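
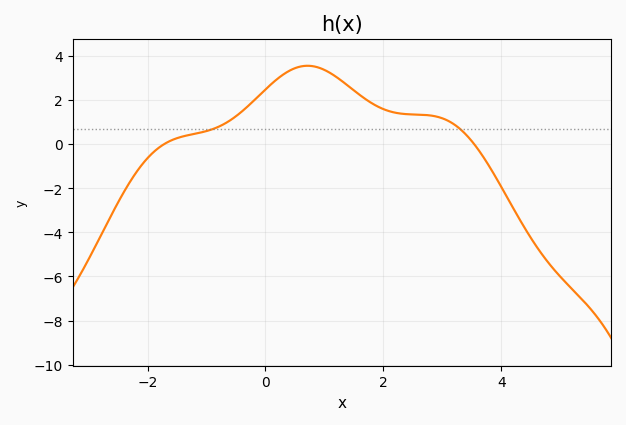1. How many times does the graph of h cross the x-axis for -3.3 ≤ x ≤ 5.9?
2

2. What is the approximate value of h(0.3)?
3.15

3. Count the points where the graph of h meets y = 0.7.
2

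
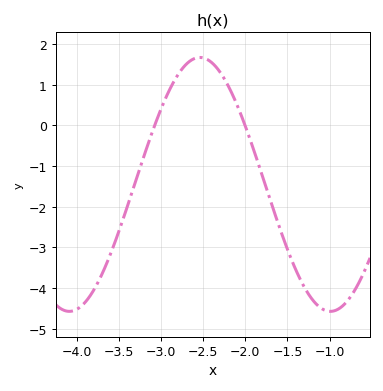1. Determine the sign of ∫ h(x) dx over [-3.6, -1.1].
negative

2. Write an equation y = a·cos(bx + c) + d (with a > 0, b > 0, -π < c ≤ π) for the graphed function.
y = 3.12cos(2x - 1.1) - 1.45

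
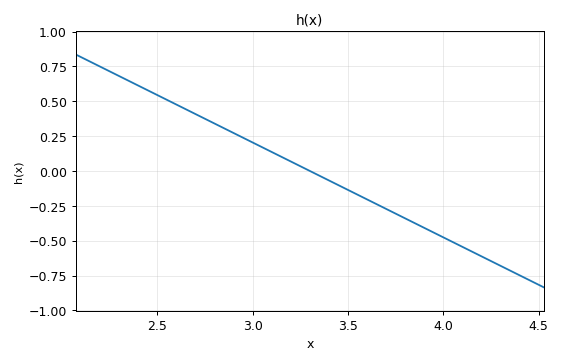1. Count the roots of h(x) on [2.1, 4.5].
1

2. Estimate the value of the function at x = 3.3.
0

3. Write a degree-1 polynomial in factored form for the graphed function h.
y = -0.68(x - 3.3)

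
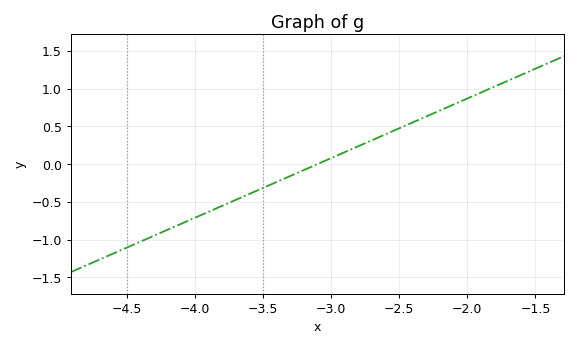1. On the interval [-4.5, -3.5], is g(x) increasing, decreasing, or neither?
increasing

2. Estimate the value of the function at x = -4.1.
-0.79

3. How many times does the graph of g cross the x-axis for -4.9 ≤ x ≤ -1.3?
1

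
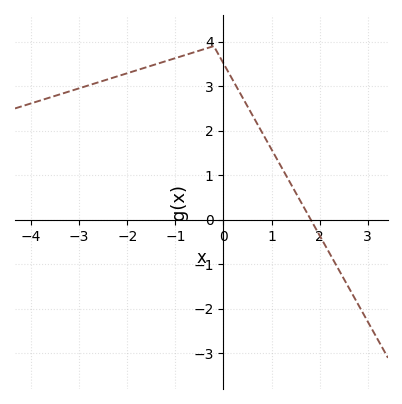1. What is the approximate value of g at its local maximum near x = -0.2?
3.9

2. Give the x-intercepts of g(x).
1.82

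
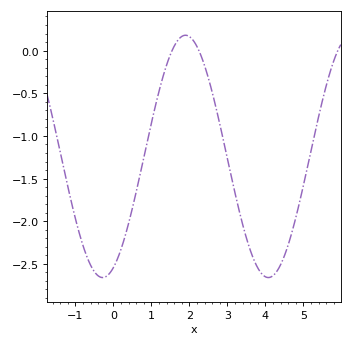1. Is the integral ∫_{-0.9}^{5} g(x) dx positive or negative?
negative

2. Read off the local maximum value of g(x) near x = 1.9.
0.18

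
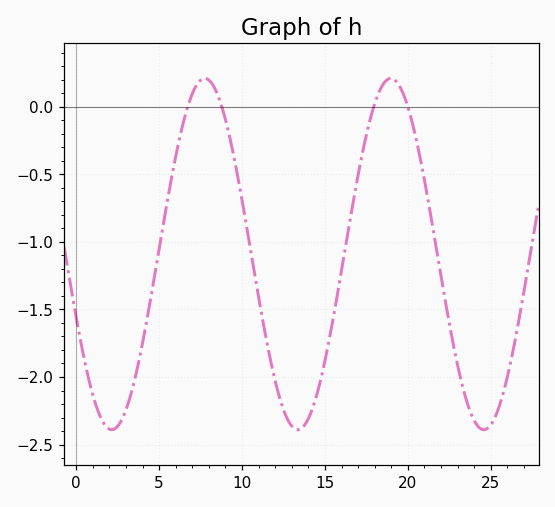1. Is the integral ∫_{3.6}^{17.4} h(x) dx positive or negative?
negative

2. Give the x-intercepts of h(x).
6.72, 8.78, 17.9, 20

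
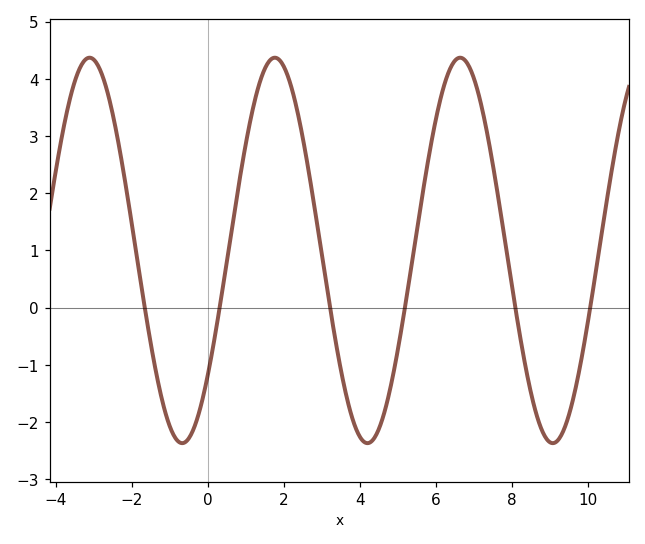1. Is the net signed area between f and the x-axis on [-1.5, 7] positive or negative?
positive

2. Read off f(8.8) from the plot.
-2.2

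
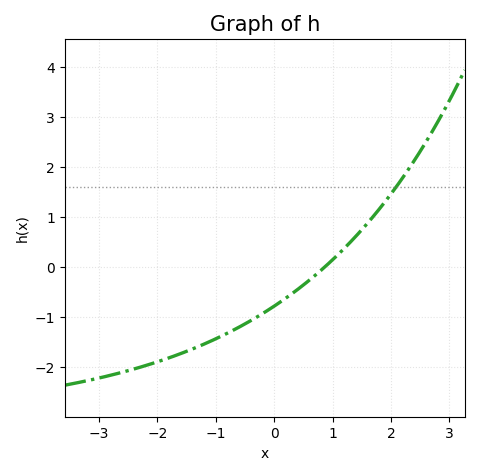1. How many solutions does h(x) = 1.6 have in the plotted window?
1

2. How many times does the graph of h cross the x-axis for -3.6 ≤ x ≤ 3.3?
1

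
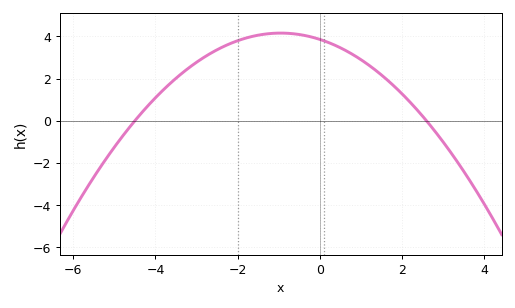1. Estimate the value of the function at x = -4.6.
-0.2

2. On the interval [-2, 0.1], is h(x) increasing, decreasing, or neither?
neither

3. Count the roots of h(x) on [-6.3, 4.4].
2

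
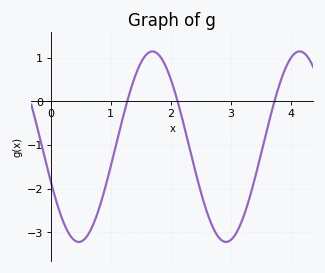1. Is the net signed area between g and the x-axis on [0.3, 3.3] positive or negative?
negative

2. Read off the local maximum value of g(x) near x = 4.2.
1.14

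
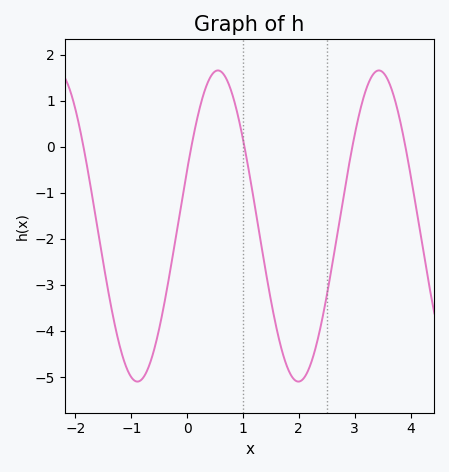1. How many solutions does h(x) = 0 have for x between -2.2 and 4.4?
5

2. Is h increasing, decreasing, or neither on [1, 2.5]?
neither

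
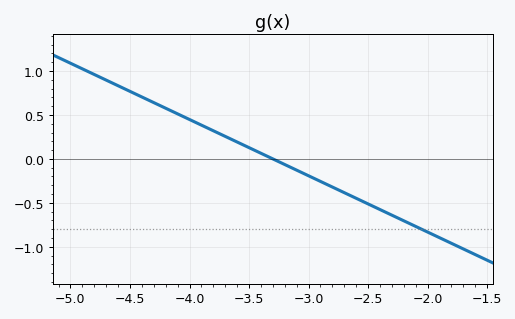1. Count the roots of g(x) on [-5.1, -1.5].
1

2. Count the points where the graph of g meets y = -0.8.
1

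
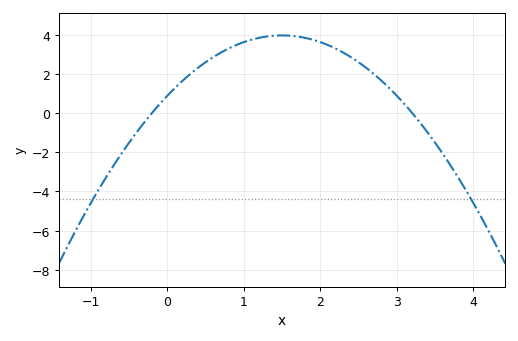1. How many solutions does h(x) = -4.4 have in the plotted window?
2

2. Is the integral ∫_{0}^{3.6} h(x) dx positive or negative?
positive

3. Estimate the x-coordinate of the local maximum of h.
1.5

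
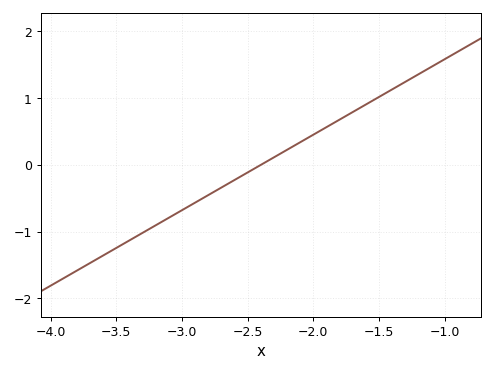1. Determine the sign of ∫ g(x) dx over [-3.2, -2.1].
negative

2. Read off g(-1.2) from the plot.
1.36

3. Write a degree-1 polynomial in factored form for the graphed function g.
y = 1.13(x + 2.4)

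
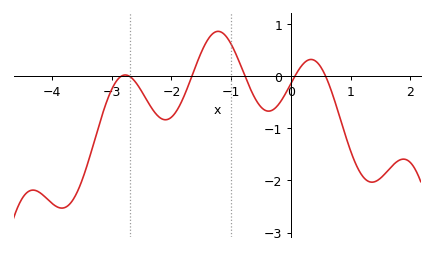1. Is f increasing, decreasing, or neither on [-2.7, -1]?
neither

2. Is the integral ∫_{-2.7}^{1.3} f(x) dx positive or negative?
negative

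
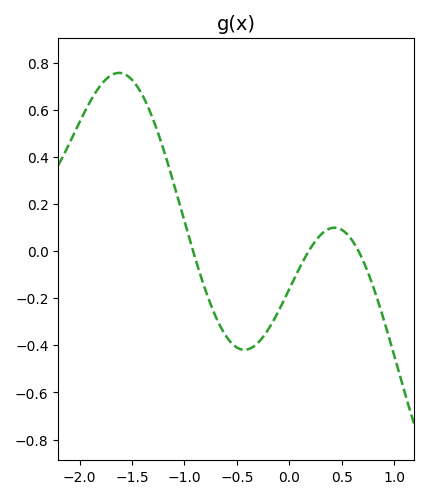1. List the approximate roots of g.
-0.918, 0.184, 0.658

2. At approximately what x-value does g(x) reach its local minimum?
-0.429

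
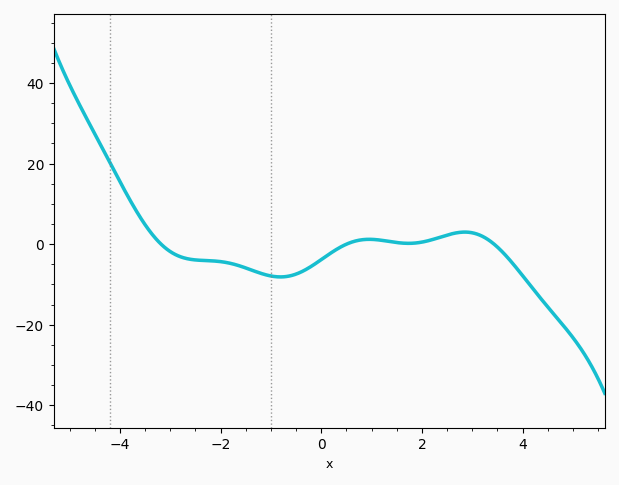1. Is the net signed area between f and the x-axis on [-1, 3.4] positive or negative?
negative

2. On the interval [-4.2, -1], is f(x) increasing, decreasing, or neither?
decreasing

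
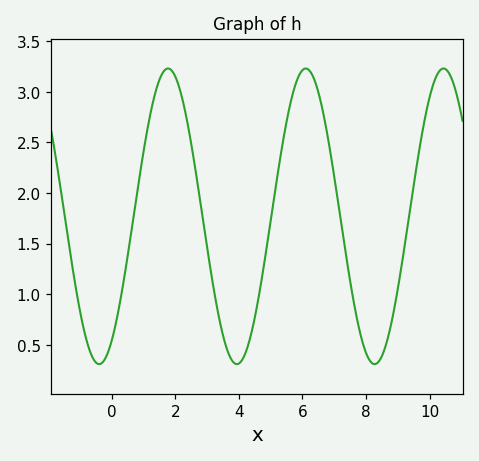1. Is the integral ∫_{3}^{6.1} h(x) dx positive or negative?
positive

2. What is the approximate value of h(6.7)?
2.72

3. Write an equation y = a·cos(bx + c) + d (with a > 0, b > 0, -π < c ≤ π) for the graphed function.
y = 1.46cos(1.45x - 2.57) + 1.77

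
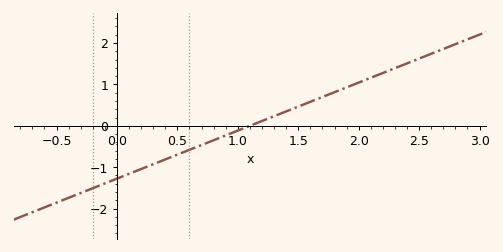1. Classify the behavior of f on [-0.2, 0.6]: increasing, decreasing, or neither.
increasing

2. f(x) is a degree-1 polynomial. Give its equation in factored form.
y = 1.16(x - 1.1)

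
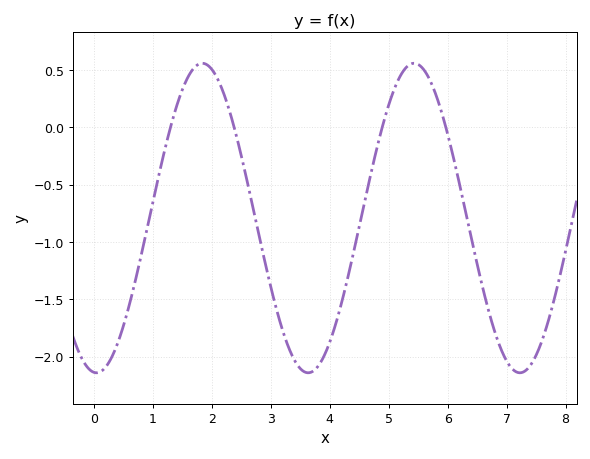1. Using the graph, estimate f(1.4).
0.178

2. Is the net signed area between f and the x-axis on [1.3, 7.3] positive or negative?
negative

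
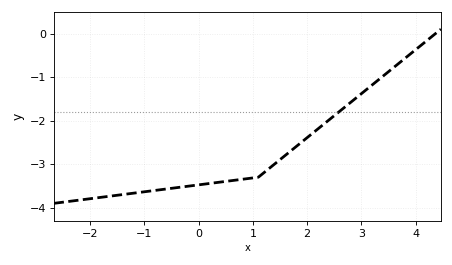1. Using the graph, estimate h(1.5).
-2.9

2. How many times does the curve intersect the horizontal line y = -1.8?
1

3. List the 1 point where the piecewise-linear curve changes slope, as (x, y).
(1.1, -3.3)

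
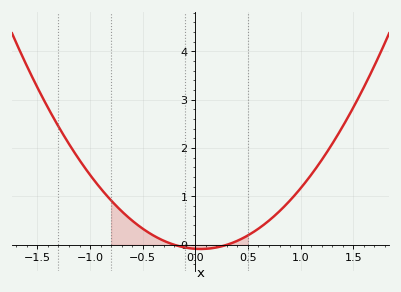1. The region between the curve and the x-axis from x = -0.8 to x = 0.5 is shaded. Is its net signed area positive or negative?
positive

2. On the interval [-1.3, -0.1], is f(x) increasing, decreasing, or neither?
decreasing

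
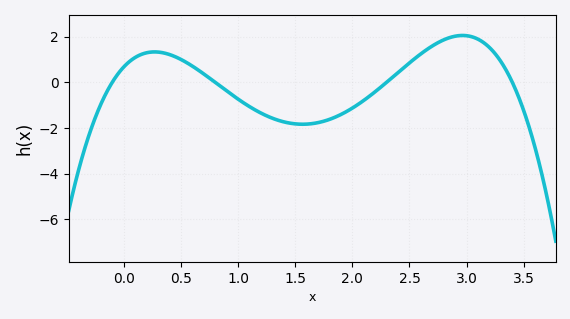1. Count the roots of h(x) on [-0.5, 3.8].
4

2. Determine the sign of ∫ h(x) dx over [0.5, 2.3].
negative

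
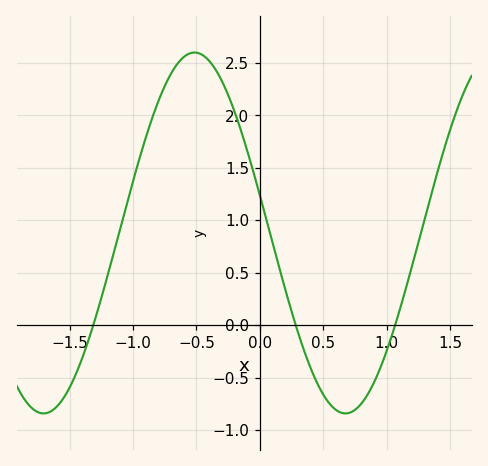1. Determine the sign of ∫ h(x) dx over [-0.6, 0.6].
positive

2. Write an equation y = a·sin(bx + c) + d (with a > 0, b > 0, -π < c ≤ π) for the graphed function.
y = 1.72sin(2.6x + 2.9) + 0.88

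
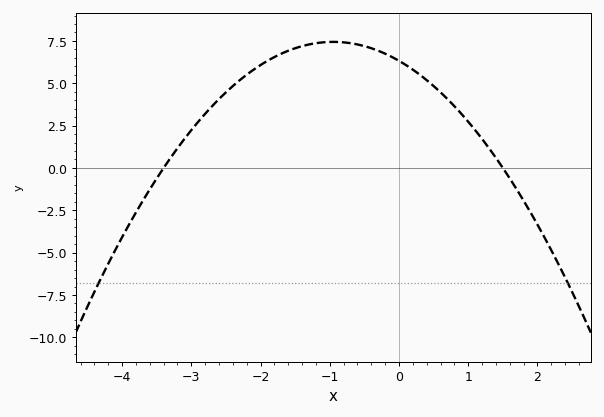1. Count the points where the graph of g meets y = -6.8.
2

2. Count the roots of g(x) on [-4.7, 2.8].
2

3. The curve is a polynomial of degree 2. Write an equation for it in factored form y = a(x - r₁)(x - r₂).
y = -1.24(x + 3.4)(x - 1.5)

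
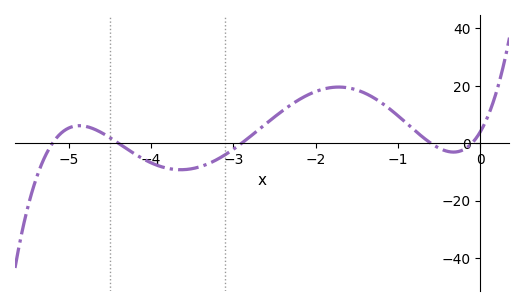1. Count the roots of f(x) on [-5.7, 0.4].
5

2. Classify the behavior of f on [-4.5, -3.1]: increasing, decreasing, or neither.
neither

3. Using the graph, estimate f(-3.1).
-4.01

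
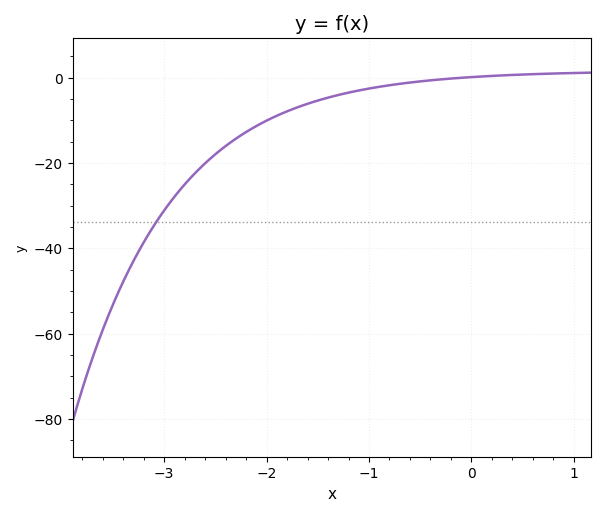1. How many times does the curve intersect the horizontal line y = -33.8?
1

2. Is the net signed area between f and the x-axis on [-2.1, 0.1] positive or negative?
negative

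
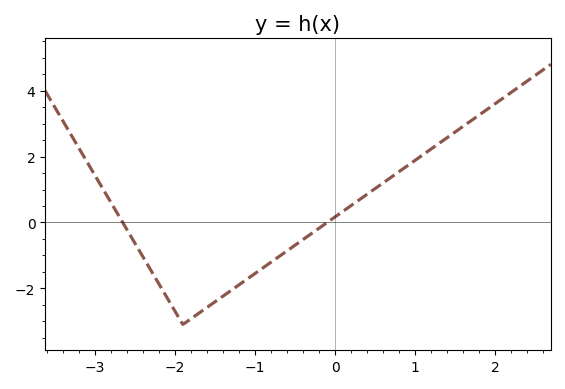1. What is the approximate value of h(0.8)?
1.54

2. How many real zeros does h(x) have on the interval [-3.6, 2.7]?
2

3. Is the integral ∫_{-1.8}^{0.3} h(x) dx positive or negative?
negative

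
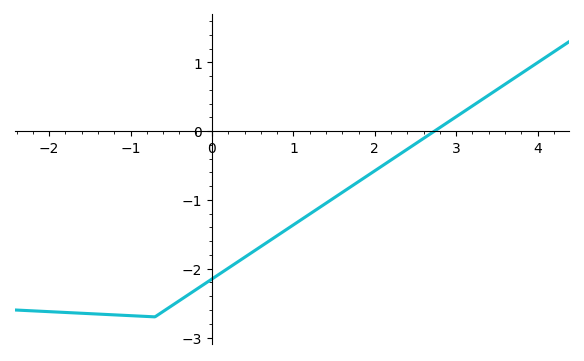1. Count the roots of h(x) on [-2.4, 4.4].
1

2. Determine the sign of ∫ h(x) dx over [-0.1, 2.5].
negative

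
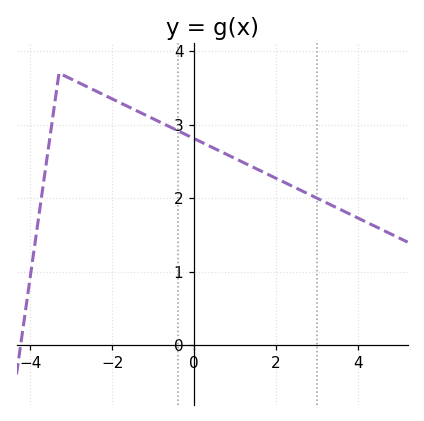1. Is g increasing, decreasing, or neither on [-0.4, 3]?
decreasing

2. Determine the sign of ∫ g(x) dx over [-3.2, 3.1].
positive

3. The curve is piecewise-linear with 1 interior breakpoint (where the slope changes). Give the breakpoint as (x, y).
(-3.3, 3.7)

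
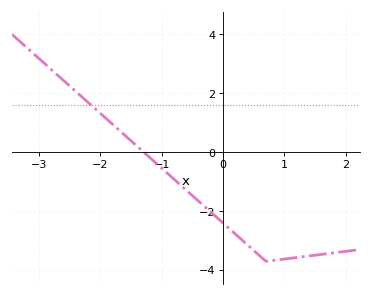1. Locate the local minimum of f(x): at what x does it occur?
0.7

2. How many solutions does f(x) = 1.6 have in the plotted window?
1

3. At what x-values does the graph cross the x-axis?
-1.3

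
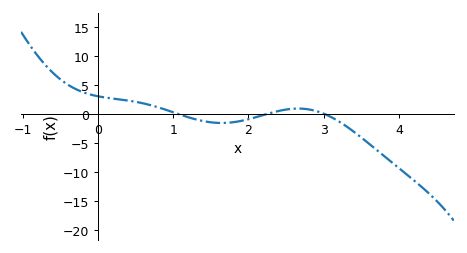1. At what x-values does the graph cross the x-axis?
1.08, 2.23, 3.02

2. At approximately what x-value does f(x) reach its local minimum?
1.64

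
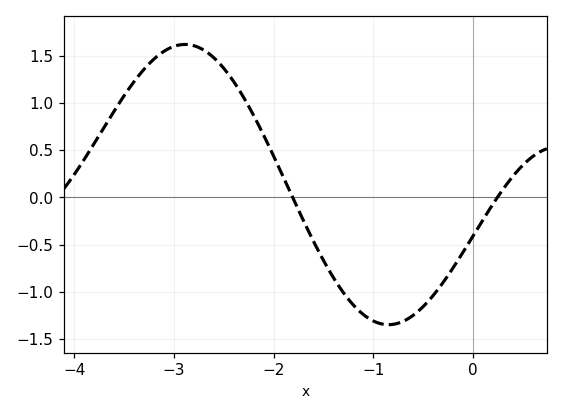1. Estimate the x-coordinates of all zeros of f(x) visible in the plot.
-1.8, 0.2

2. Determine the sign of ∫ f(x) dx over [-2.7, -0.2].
negative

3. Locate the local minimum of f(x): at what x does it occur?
-0.8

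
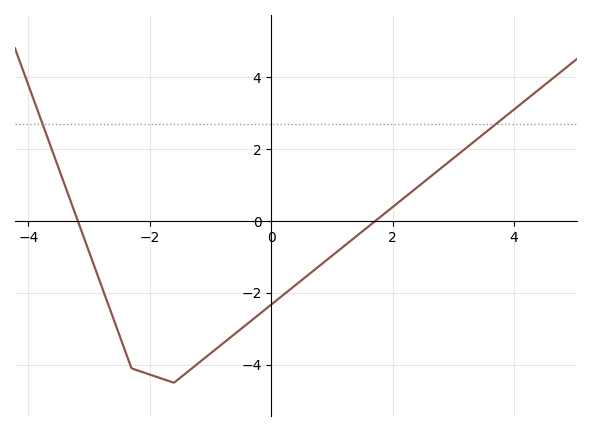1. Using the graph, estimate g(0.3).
-1.92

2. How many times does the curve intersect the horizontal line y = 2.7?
2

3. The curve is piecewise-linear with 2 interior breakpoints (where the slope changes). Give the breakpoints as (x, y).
(-2.3, -4.1); (-1.6, -4.5)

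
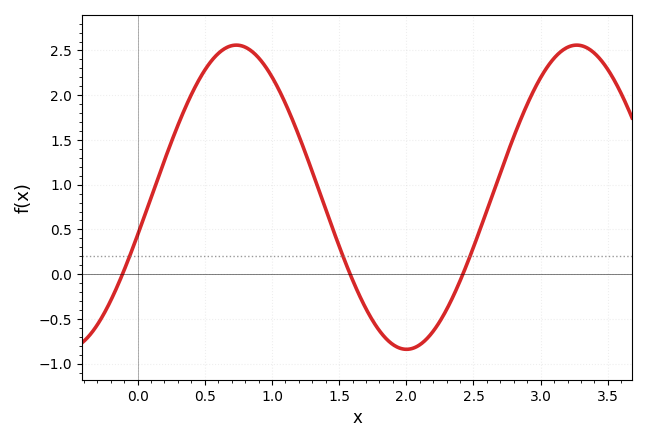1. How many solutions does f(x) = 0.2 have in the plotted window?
3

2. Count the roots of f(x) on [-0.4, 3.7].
3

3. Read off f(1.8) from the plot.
-0.632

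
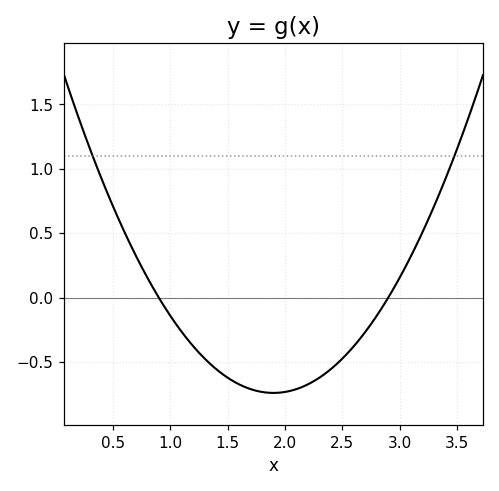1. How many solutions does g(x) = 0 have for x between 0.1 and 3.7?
2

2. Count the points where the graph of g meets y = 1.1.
2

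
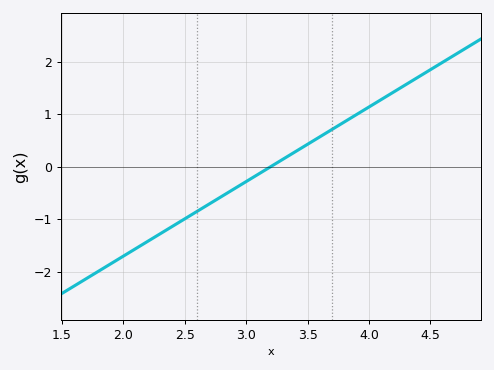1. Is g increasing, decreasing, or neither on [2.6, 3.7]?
increasing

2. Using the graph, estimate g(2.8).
-0.568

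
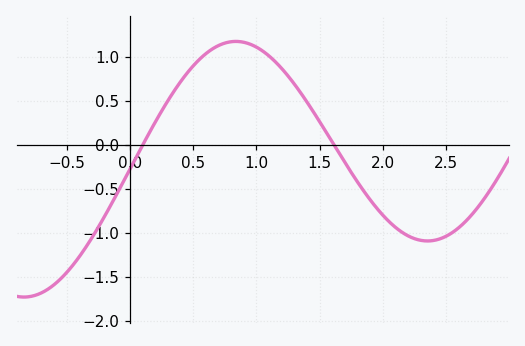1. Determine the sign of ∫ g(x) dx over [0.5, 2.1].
positive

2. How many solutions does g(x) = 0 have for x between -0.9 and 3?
2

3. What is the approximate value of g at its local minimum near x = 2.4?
-1.1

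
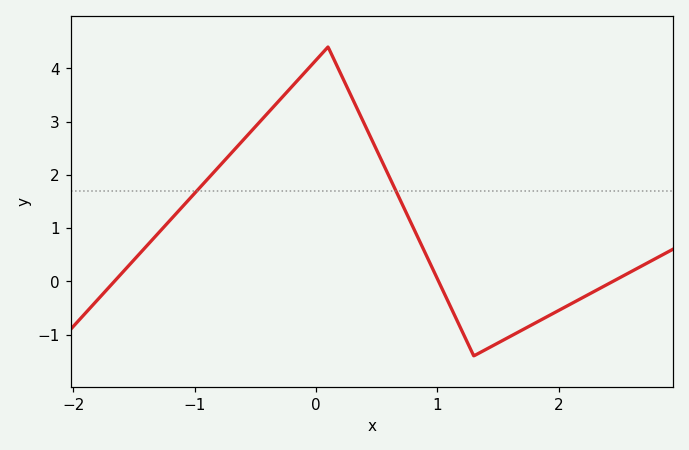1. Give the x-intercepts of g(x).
-1.66, 1.01, 2.45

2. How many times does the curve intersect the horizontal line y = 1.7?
2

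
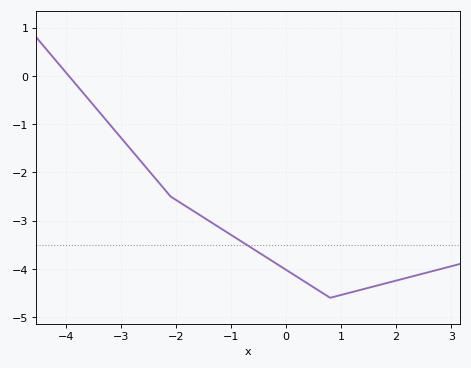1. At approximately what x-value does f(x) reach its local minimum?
0.8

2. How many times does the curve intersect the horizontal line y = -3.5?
1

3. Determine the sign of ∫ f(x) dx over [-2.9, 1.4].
negative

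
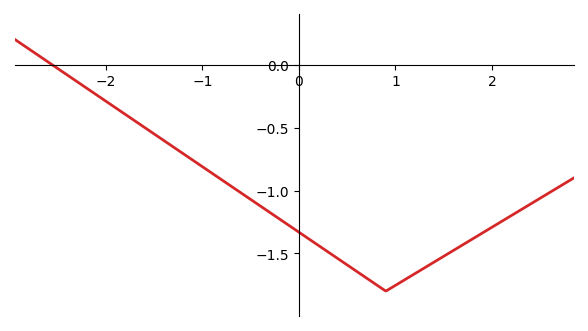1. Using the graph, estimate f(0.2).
-1.44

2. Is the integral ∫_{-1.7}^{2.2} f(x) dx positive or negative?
negative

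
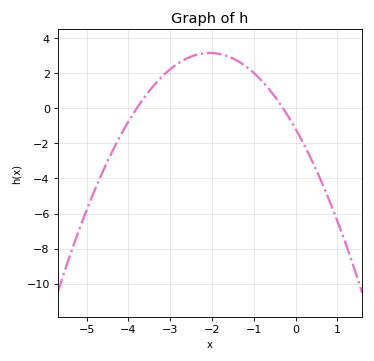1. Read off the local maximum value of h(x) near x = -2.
3.15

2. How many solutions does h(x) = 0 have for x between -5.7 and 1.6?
2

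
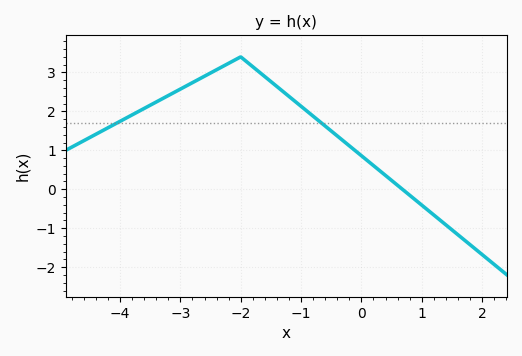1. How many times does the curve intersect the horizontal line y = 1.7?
2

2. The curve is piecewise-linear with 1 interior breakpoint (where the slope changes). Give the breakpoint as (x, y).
(-2, 3.4)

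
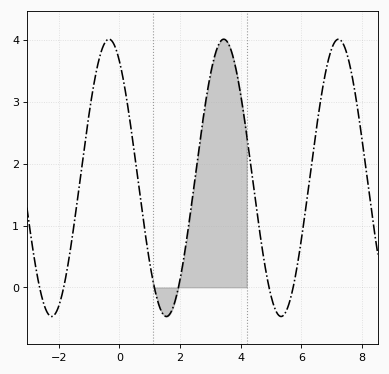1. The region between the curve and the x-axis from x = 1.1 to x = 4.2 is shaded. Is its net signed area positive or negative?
positive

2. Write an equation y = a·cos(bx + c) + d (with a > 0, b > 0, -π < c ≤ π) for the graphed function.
y = 2.24cos(1.66x + 0.57) + 1.77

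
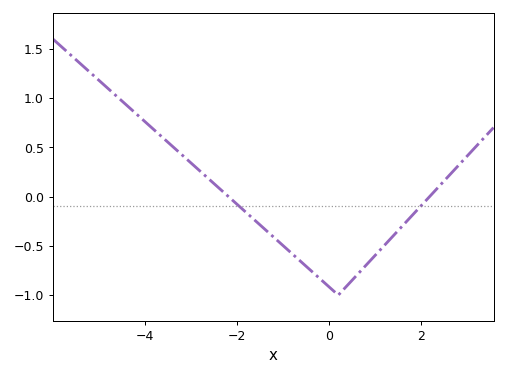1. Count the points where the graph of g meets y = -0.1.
2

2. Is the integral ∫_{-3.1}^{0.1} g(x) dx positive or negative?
negative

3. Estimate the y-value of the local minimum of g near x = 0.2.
-1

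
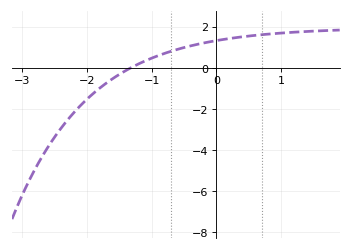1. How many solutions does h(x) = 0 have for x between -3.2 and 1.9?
1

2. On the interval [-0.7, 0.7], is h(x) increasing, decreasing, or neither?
increasing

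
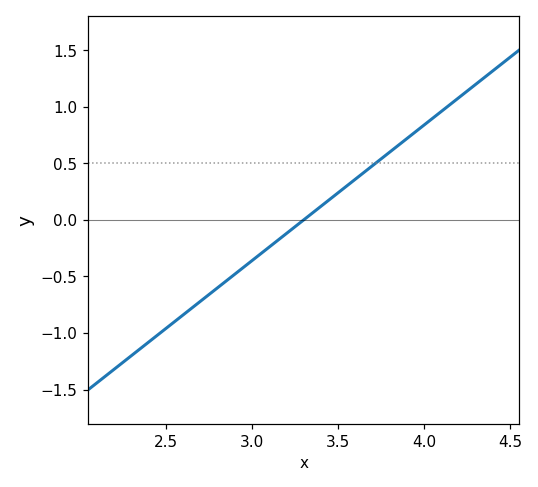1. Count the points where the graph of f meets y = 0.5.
1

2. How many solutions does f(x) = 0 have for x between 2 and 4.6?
1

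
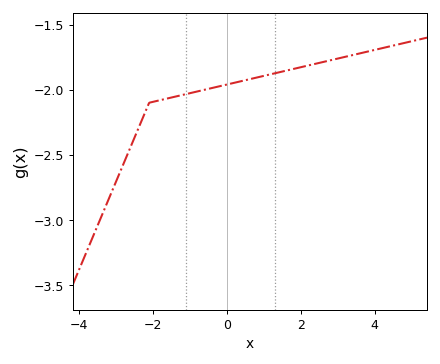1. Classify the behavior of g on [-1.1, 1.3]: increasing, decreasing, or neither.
increasing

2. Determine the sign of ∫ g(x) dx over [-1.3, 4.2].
negative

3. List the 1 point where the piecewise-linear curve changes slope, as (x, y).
(-2.1, -2.1)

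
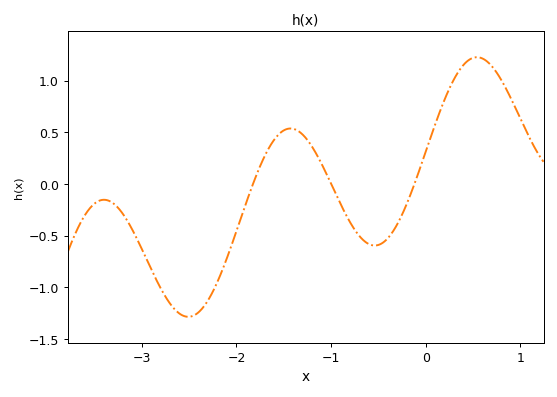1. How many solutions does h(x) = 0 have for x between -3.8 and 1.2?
3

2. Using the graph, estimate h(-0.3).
-0.4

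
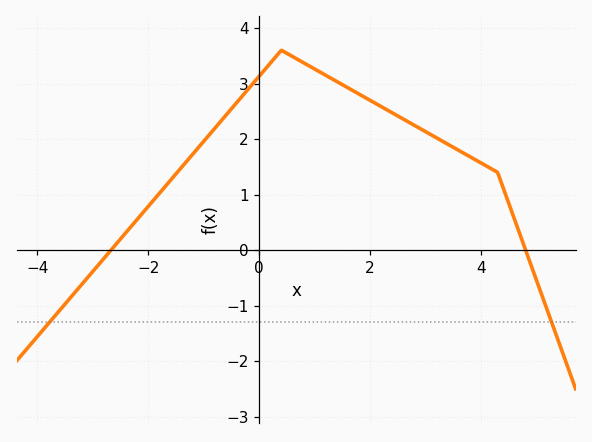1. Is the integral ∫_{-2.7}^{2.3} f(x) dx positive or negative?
positive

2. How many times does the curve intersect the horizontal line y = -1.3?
2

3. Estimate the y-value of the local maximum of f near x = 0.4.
3.6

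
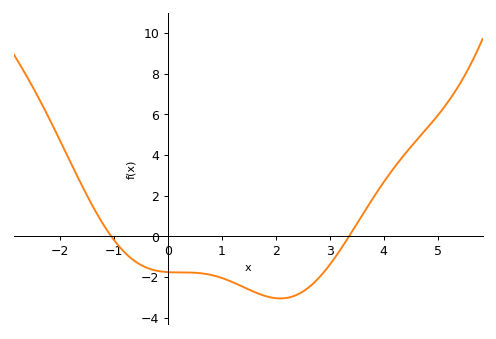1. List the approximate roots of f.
-1, 3.4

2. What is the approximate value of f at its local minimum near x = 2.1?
-3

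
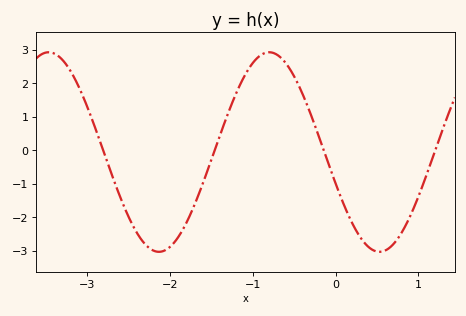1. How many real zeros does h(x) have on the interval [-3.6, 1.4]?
4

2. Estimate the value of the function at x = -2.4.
-2.5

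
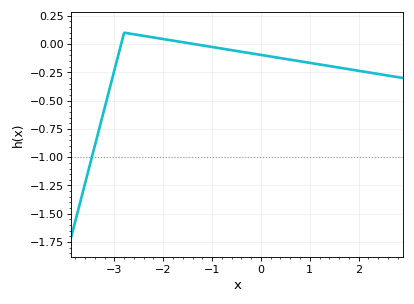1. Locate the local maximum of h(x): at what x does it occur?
-2.8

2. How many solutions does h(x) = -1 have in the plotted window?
1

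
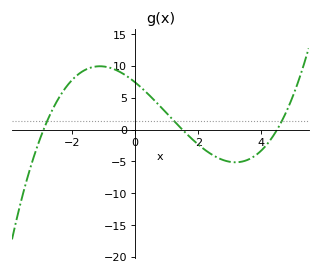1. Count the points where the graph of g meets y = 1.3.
3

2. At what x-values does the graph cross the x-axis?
-2.9, 1.5, 4.5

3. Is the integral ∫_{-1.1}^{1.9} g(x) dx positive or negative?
positive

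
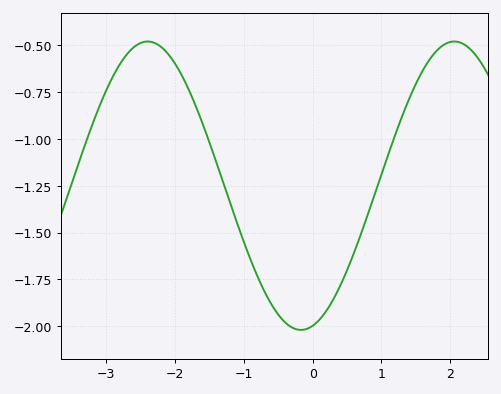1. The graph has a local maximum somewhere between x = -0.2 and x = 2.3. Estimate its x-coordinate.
2.06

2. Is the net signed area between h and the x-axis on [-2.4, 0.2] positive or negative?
negative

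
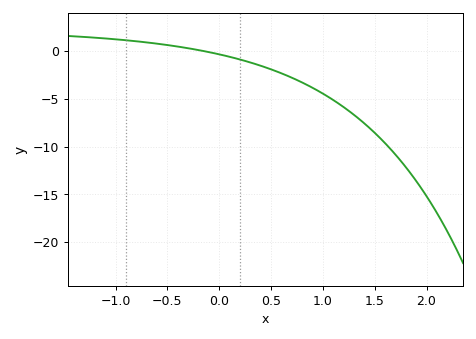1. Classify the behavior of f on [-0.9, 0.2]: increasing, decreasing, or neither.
decreasing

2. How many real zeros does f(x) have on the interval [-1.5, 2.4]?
1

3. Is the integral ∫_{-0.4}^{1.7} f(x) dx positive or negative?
negative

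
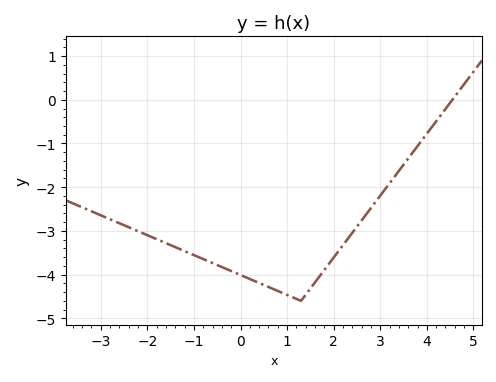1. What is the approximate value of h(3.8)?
-1.1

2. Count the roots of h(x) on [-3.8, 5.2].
1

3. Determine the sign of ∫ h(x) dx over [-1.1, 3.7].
negative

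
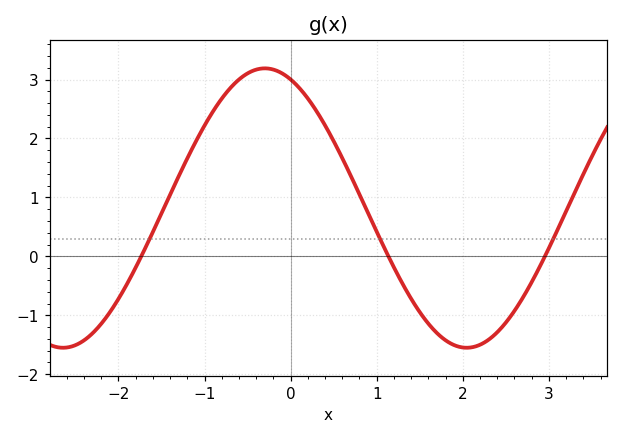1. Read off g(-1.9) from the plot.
-0.468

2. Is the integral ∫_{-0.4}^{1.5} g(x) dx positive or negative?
positive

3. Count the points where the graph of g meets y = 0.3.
3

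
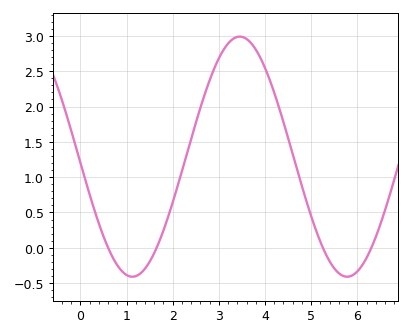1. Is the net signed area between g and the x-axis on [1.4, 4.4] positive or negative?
positive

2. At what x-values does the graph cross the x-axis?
0.601, 1.65, 5.25, 6.31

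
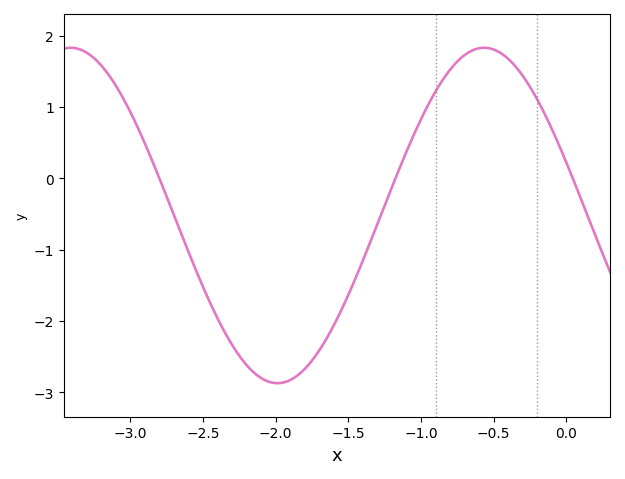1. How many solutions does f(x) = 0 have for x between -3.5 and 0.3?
3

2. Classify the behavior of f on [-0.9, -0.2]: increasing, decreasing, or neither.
neither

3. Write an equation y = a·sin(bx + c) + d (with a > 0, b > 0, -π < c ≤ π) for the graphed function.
y = 2.35sin(2.2x + 2.8) - 0.52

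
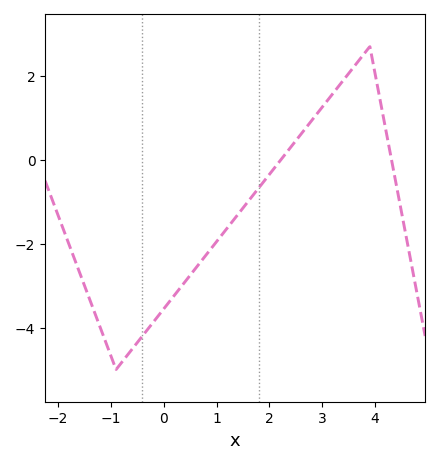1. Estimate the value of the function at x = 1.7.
-0.8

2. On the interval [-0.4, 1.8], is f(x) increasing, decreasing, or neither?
increasing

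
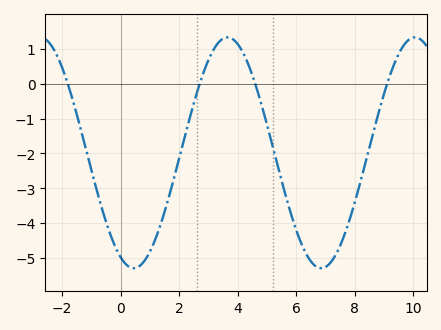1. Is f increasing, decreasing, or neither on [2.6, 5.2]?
neither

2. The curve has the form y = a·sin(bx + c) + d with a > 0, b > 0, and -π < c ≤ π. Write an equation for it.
y = 3.31sin(0.98x - 2) - 1.98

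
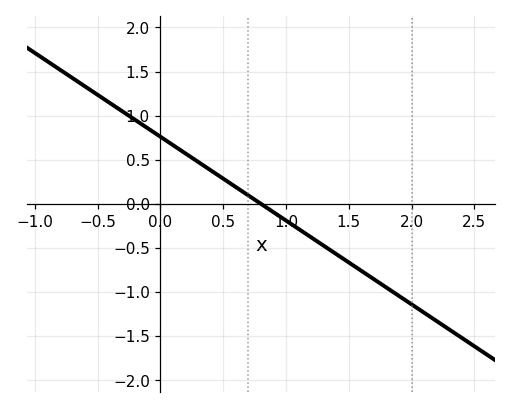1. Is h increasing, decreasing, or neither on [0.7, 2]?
decreasing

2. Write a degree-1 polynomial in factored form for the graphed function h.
y = -0.95(x - 0.8)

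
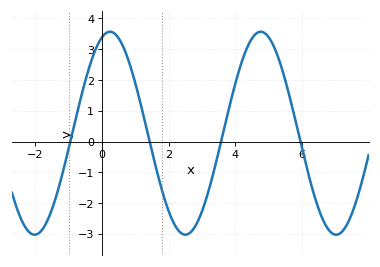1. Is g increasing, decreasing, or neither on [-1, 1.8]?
neither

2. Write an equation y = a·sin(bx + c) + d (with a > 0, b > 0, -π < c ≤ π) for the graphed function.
y = 3.3sin(1.4x + 1.2) + 0.27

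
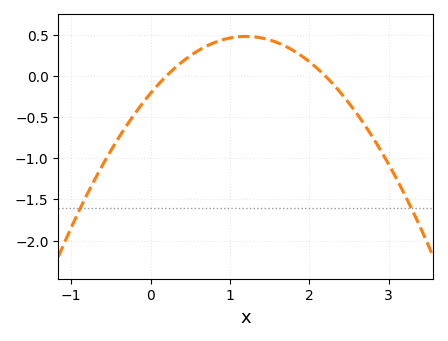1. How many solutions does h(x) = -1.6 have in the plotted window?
2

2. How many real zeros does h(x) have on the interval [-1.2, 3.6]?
2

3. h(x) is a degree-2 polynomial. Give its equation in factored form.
y = -0.48(x - 0.2)(x - 2.2)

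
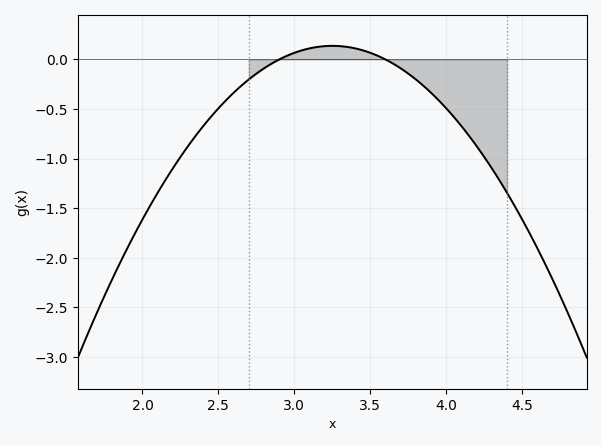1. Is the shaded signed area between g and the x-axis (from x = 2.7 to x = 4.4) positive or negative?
negative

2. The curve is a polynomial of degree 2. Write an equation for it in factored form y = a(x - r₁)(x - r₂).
y = -1.12(x - 2.9)(x - 3.6)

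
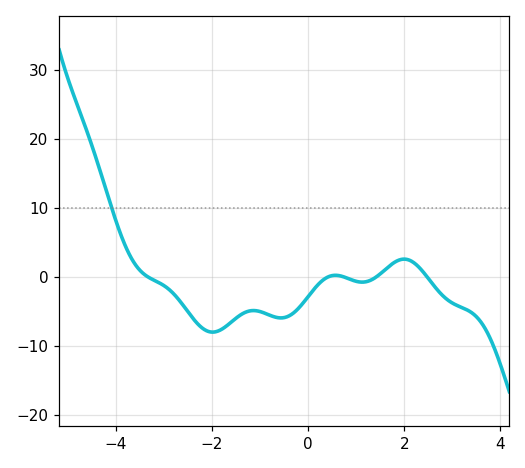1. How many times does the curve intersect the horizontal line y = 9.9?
1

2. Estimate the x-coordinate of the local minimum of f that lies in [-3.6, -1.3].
-2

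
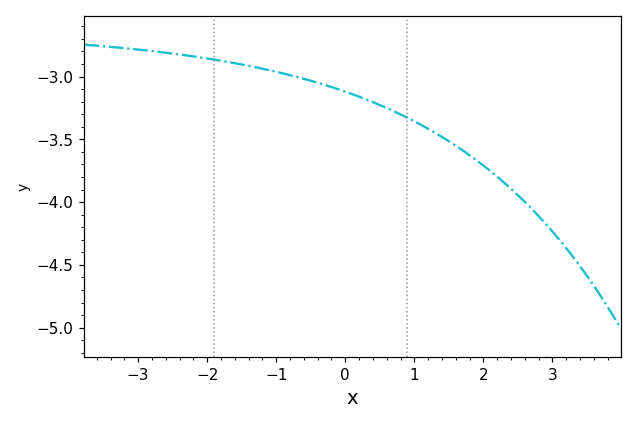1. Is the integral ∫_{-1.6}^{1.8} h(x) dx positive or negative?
negative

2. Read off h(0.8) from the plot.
-3.3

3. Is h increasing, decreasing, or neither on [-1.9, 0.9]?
decreasing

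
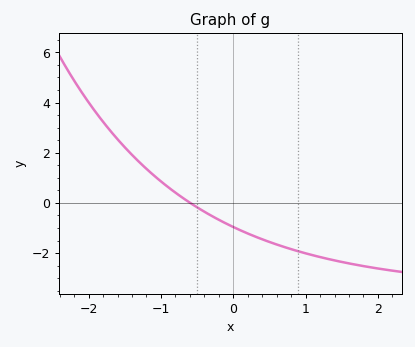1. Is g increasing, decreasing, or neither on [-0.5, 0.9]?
decreasing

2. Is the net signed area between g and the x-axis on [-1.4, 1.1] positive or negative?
negative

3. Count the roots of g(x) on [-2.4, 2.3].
1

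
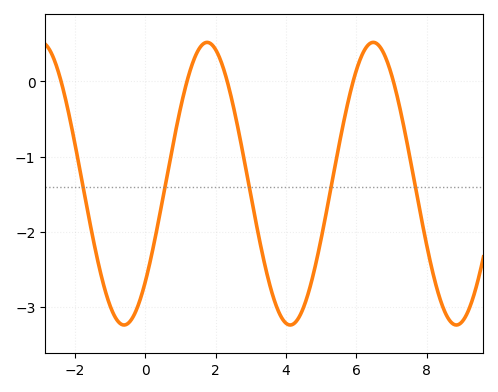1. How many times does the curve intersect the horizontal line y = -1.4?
5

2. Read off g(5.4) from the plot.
-1.1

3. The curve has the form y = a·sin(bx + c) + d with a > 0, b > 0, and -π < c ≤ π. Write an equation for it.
y = 1.88sin(1.3x - 0.76) - 1.36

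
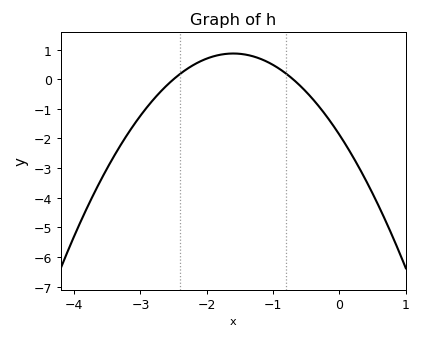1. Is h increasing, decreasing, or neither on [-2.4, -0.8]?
neither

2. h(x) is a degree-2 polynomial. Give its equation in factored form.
y = -1.07(x + 2.5)(x + 0.7)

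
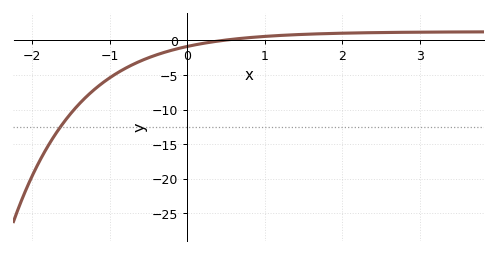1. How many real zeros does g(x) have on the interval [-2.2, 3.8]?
1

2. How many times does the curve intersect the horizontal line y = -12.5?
1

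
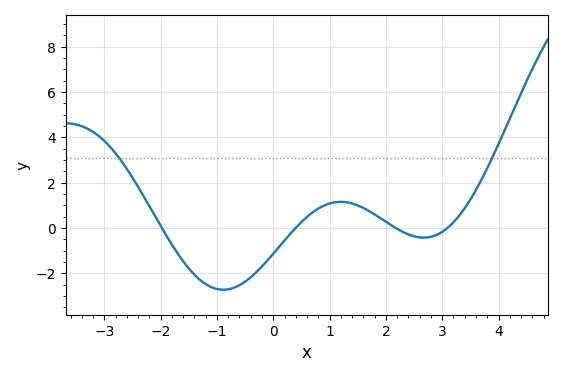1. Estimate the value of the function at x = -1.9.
-0.4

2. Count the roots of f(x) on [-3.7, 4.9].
4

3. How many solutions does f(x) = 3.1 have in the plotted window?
2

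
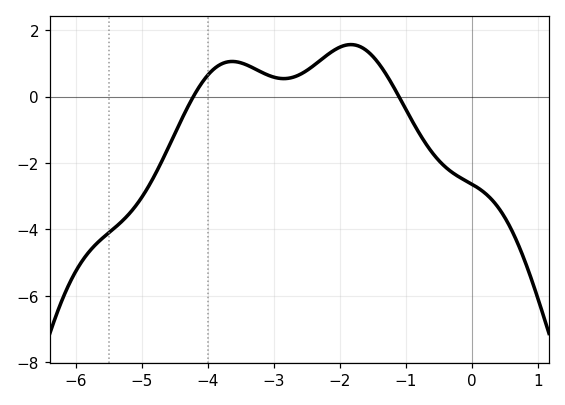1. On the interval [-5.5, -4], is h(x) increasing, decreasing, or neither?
increasing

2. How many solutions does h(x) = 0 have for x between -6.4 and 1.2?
2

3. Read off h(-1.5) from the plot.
1.2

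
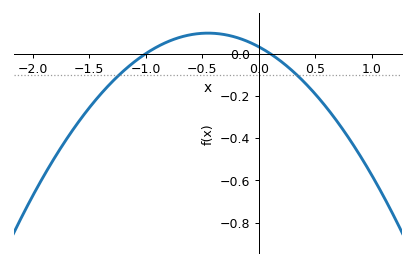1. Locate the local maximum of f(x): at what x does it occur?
-0.45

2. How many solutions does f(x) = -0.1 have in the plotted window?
2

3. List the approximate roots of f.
-1, 0.1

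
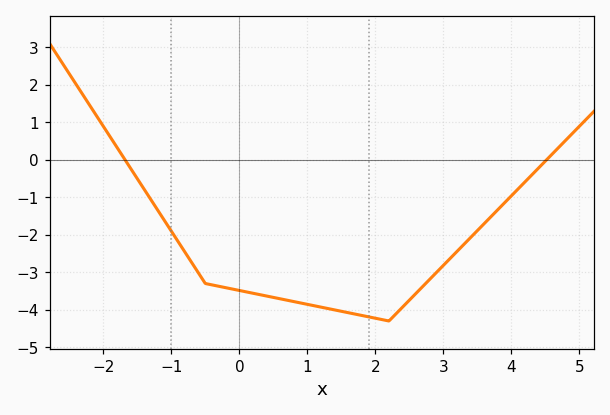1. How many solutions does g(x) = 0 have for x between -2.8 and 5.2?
2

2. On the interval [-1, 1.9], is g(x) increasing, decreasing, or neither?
decreasing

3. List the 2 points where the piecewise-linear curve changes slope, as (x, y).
(-0.5, -3.3); (2.2, -4.3)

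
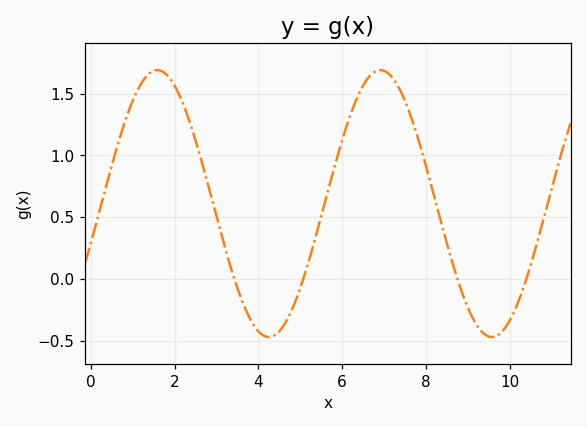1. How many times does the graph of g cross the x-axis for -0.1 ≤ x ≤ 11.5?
4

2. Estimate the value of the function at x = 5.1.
0.05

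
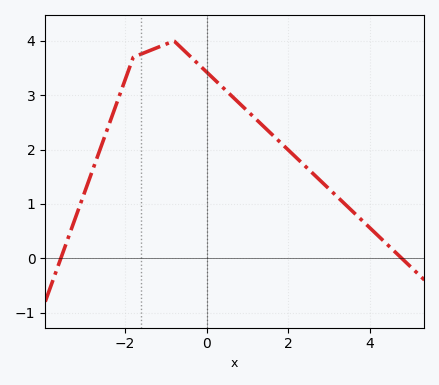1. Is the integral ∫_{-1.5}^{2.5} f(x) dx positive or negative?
positive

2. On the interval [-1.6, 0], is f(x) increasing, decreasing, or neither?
neither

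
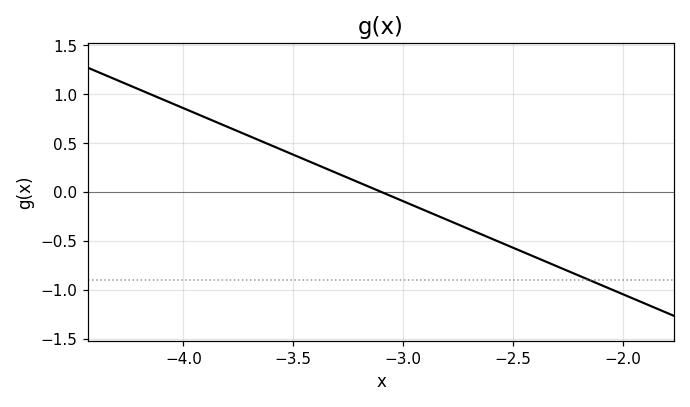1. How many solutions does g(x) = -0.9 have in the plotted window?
1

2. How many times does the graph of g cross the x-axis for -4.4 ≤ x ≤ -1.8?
1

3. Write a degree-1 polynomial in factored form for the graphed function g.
y = -0.95(x + 3.1)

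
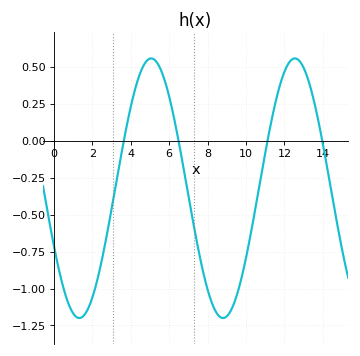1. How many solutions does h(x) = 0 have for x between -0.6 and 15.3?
4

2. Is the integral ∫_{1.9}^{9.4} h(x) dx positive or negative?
negative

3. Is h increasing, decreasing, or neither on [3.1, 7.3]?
neither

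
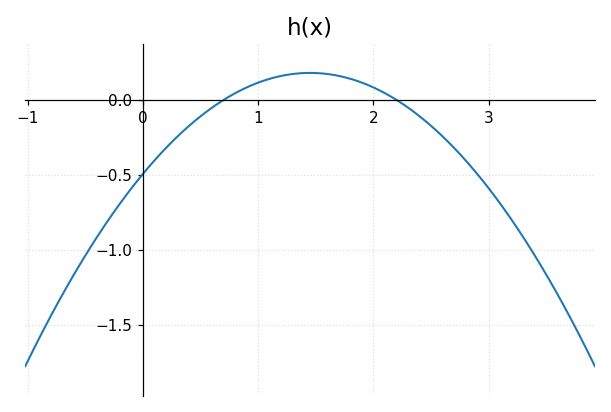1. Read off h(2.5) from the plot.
-0.15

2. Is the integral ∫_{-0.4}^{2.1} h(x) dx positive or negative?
negative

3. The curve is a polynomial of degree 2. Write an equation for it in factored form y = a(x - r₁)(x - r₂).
y = -0.32(x - 0.7)(x - 2.2)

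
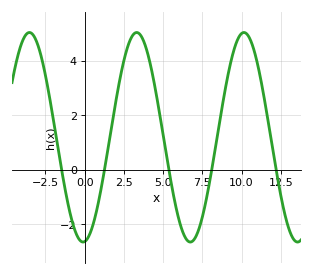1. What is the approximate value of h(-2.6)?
3.76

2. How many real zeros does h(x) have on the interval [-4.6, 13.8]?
5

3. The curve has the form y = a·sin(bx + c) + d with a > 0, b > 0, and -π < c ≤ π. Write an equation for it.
y = 3.85sin(0.92x - 1.48) + 1.19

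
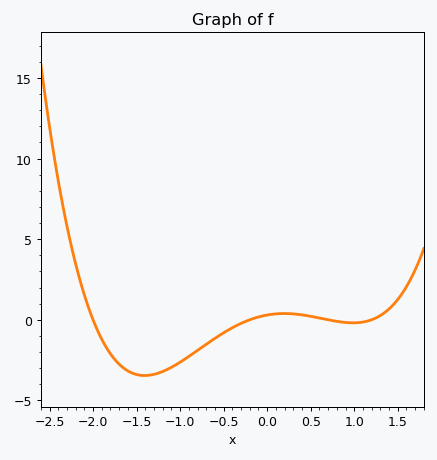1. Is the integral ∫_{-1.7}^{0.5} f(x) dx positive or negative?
negative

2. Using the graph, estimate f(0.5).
0.216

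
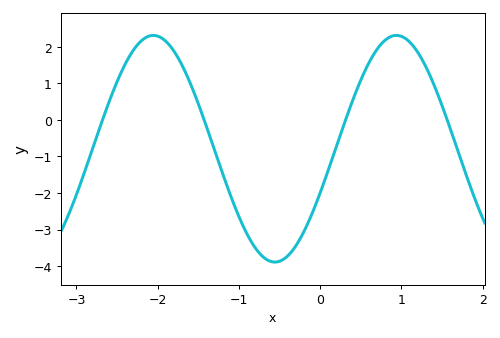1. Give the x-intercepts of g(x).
-2.7, -1.4, 0.3, 1.6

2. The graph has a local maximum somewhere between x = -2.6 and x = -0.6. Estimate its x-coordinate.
-2.1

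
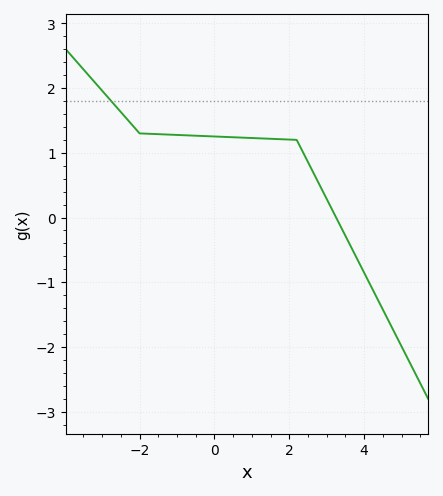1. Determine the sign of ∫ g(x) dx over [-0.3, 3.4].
positive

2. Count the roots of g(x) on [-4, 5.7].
1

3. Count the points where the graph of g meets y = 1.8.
1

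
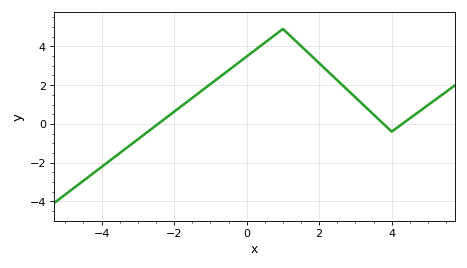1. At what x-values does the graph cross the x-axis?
-2.4, 3.8, 4.2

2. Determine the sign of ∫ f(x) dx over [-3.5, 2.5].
positive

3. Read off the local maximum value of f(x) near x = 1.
4.8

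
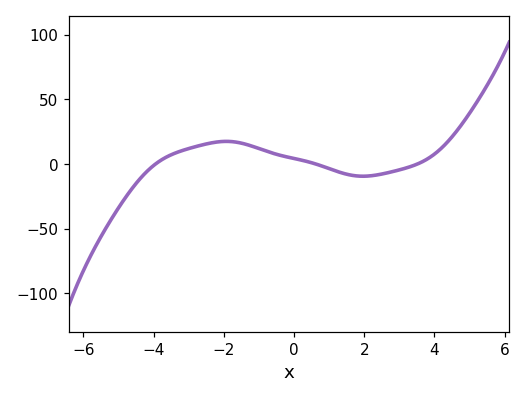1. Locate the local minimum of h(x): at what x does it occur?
2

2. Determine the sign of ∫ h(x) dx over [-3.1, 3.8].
positive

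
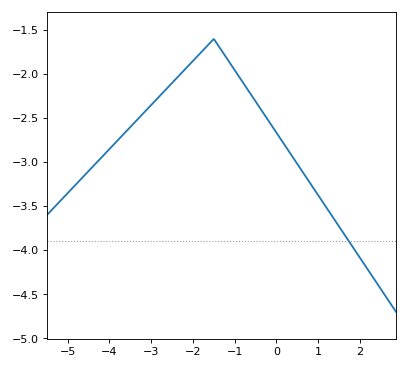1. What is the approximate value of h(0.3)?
-2.9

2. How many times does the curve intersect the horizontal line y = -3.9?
1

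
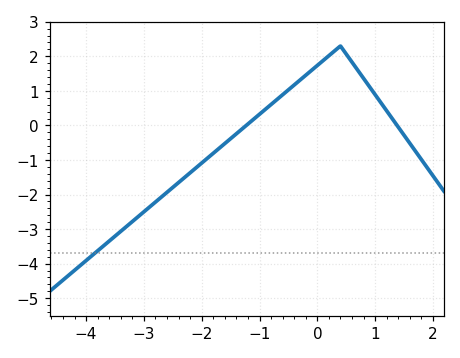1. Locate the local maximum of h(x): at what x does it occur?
0.399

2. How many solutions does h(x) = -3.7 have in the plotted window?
1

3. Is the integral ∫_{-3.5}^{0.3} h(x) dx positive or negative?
negative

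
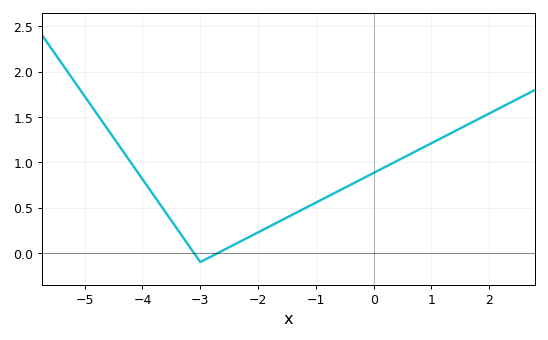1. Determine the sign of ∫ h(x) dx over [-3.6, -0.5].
positive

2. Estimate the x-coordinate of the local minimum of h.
-3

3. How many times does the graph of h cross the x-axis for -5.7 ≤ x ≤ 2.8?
2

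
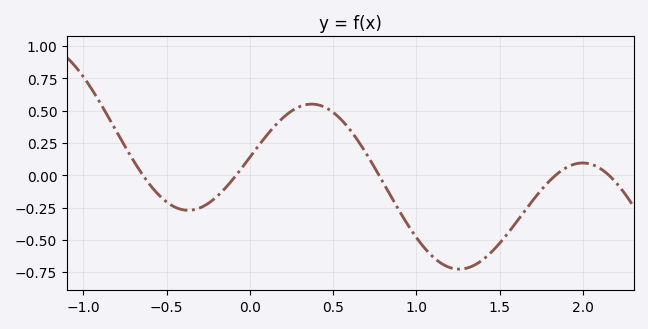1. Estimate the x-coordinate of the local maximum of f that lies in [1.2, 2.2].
2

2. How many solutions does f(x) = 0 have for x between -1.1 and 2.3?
5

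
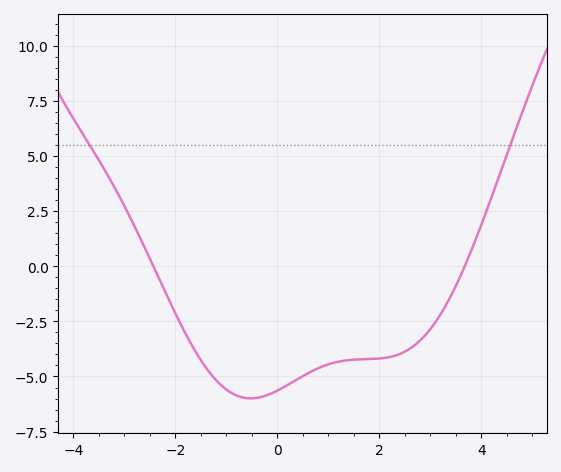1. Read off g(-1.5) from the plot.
-4.26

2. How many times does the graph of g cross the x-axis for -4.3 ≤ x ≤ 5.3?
2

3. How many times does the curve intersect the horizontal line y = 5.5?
2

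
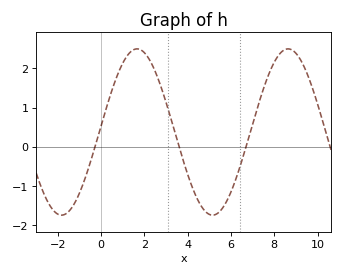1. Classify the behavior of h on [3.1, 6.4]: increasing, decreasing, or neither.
neither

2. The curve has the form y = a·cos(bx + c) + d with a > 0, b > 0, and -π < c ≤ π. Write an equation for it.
y = 2.12cos(0.9x - 1.5) + 0.38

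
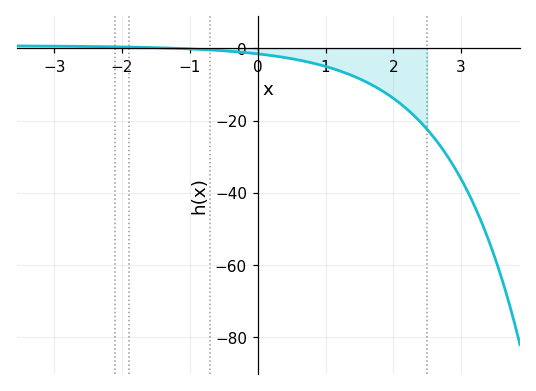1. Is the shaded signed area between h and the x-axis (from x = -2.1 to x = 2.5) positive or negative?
negative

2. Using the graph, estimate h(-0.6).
0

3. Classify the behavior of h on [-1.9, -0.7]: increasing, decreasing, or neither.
decreasing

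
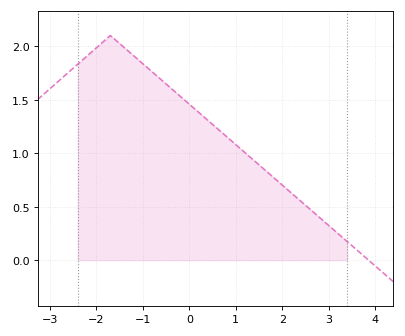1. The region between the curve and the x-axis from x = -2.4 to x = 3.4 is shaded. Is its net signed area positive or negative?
positive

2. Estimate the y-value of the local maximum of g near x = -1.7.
2.1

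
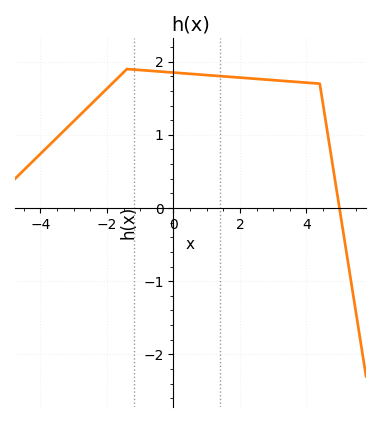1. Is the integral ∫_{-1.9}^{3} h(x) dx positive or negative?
positive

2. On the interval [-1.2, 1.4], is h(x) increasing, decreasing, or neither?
decreasing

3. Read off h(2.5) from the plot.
1.77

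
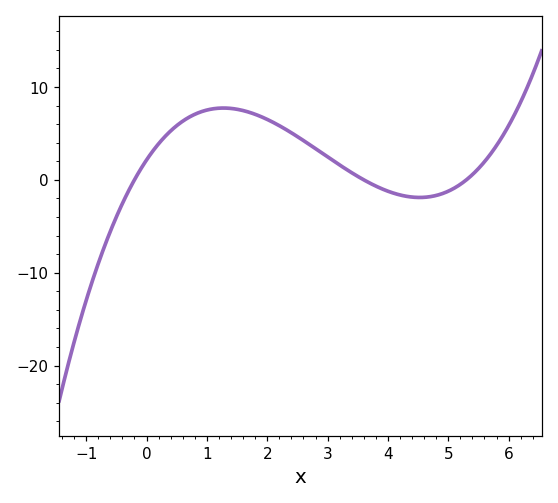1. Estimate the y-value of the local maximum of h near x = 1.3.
7.73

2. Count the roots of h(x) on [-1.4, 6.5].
3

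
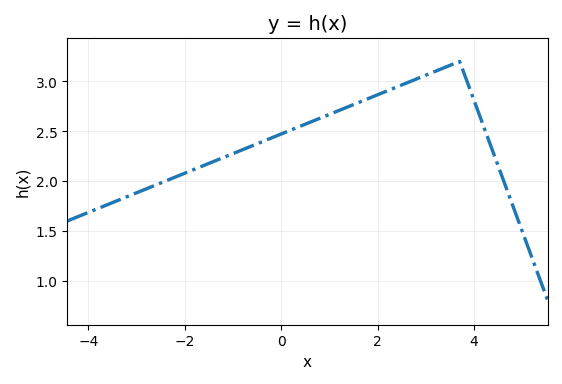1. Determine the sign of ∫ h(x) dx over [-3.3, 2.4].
positive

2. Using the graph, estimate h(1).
2.65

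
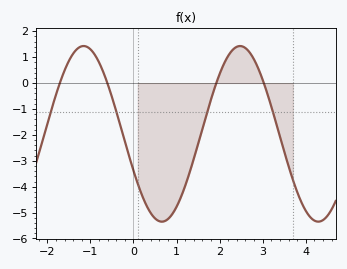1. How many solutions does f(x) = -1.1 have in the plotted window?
4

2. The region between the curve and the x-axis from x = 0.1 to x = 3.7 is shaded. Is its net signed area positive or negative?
negative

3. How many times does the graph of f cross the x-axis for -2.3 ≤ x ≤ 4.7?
4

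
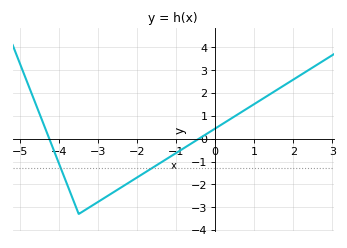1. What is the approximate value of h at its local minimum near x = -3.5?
-3.3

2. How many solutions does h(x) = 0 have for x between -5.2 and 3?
2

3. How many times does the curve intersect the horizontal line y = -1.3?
2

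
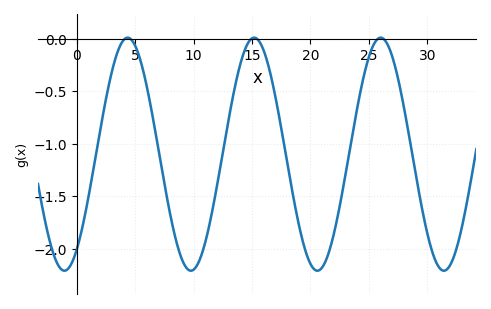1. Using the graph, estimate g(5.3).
-0.15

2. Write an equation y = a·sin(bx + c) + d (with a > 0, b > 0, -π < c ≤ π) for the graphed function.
y = 1.11sin(0.58x - 0.95) - 1.1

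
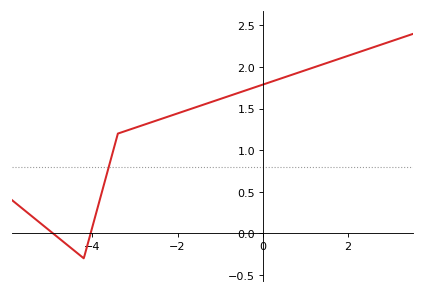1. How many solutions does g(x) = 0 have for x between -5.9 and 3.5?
2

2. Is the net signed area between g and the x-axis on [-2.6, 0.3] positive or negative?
positive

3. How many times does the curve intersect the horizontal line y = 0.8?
1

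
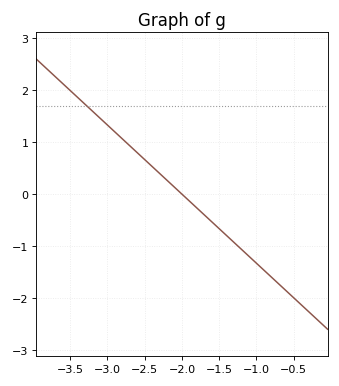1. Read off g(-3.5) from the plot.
2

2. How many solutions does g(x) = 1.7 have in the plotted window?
1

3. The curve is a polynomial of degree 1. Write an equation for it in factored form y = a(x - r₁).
y = -1.33(x + 2)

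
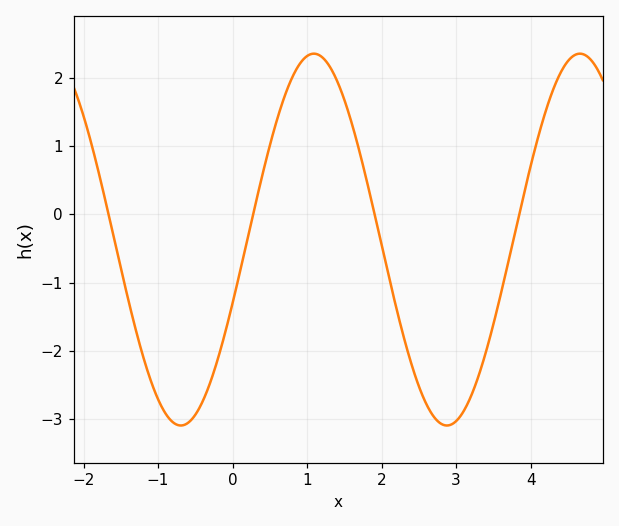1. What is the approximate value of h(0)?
-1.3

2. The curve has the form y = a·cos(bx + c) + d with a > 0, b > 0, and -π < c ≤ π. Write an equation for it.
y = 2.72cos(1.76x - 1.92) - 0.37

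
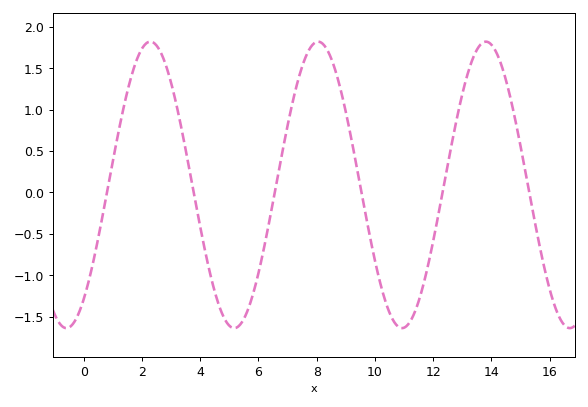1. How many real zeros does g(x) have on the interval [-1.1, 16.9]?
6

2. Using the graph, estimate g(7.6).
1.6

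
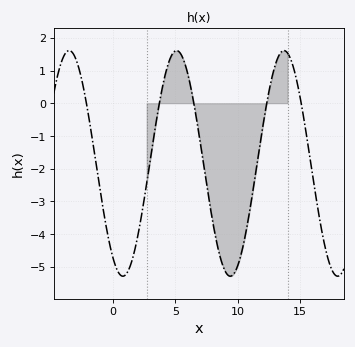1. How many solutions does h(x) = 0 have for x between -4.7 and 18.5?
5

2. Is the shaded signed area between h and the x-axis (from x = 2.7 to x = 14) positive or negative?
negative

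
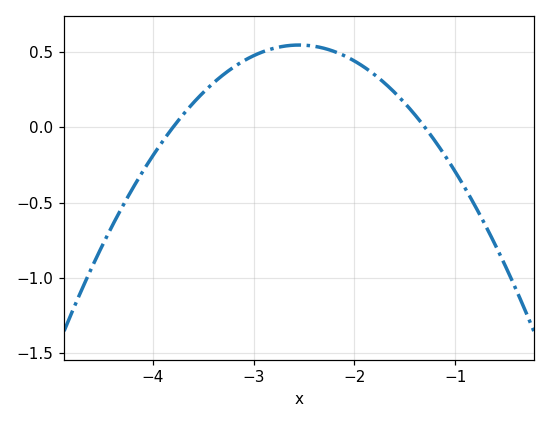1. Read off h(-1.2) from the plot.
-0.091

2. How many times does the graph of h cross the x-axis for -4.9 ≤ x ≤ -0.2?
2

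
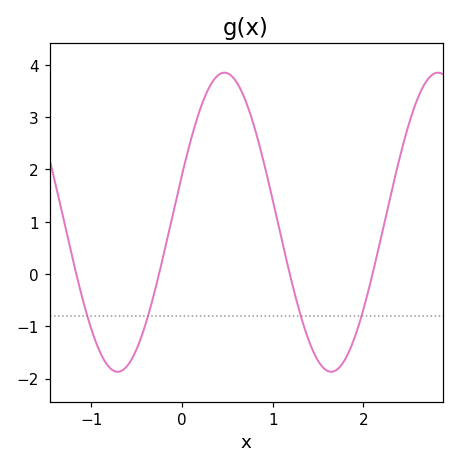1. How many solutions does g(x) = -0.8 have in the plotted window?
4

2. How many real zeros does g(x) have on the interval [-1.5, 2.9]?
4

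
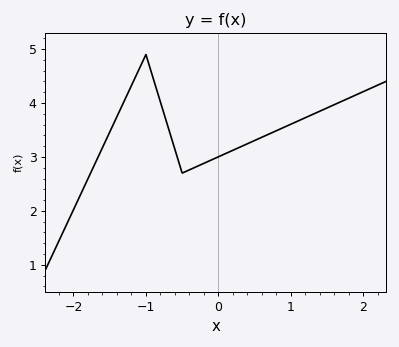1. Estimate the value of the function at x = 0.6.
3.36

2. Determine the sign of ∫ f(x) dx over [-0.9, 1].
positive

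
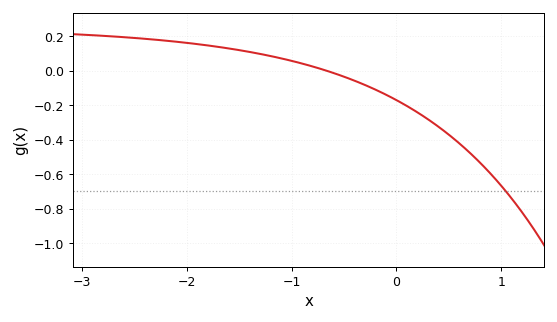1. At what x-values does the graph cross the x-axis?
-0.665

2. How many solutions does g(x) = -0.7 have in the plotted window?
1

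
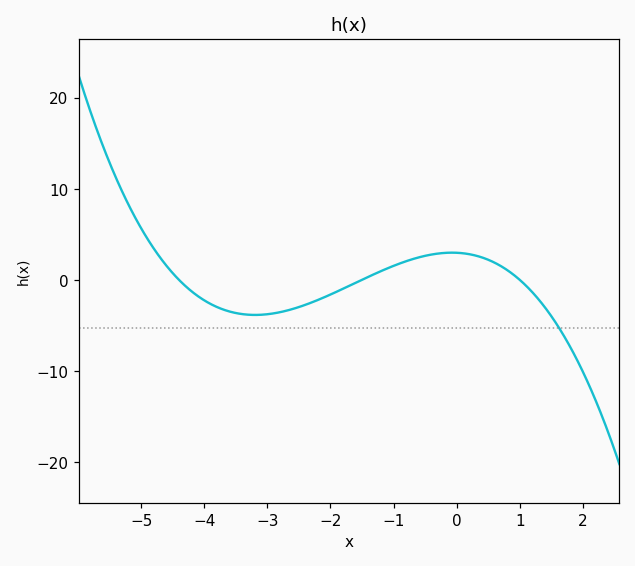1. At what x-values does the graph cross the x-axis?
-4.4, -1.4, 1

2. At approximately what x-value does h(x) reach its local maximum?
0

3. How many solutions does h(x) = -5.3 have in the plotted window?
1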